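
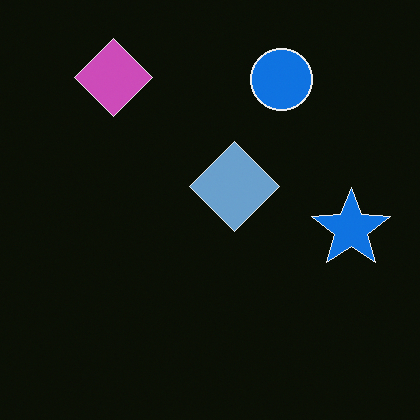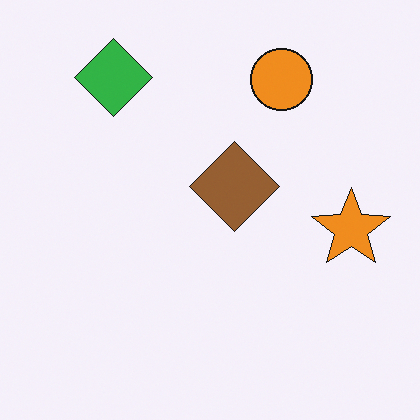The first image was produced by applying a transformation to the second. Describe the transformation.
This is the original image color-inverted (negative).

The light background has become dark and every shape's color is its complement — a photographic negative.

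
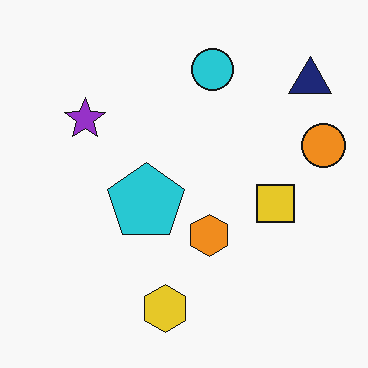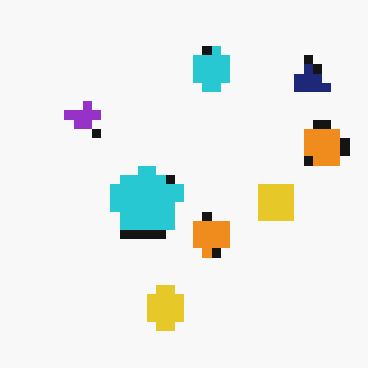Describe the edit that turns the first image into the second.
It was coarsely pixelated.

Shapes are reduced to large square blocks; fine edges and outlines are lost — a downscale-then-upscale (mosaic) effect.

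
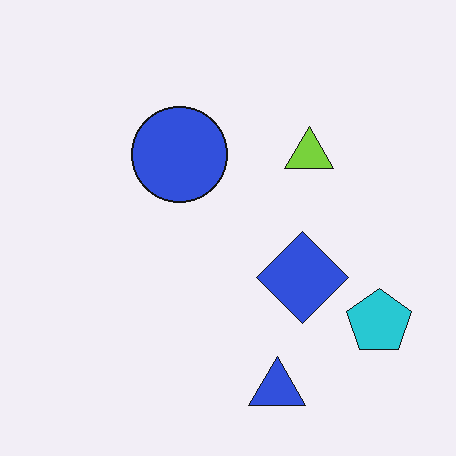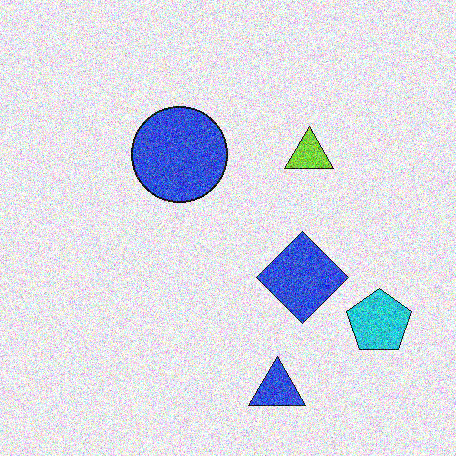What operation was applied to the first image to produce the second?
Degraded with strong gaussian noise.

Random speckle covers the whole image, including the flat background.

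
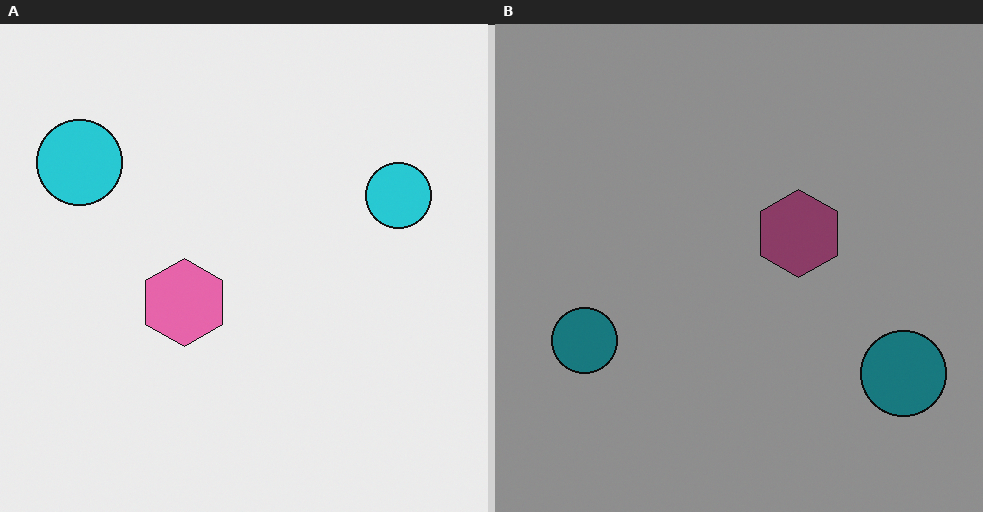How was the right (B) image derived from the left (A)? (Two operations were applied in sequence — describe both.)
The image was rotated 180°, then noticeably darkened.

The pink hexagon sits in the center of the left (A) image and the center of the right (B) — consistent with a whole-image 180° rotation. Every pixel — background and shapes alike — is uniformly darkened.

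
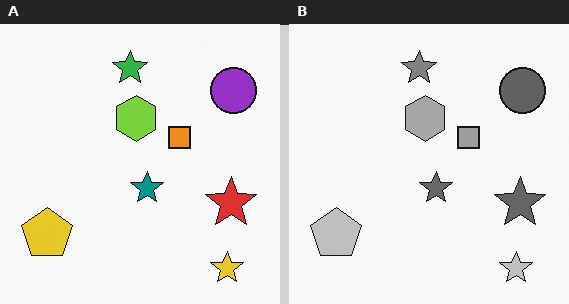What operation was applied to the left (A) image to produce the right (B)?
This is the original image converted to grayscale.

All color is removed — every shape is now a shade of grey.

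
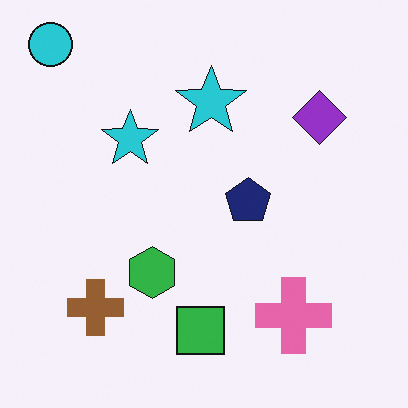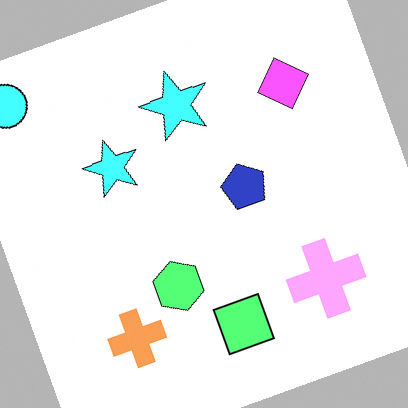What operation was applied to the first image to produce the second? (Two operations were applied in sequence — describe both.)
The second image is the first substantially brightened, then rotated counter-clockwise by a moderate amount.

Every pixel — background and shapes alike — is uniformly brightened. Every shape is tilted by the same angle and the image corners show triangular fill wedges — a whole-image rotation by a non-right angle.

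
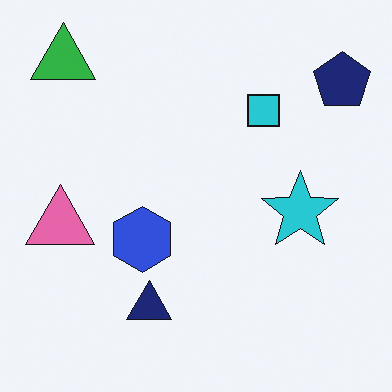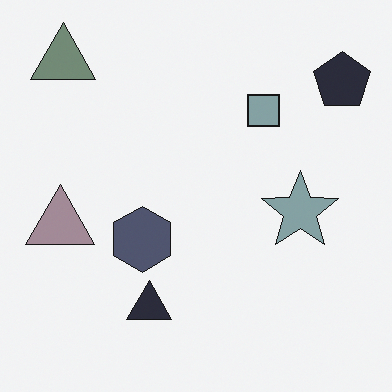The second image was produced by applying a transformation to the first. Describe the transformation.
The second image is the first made much more muted (saturation change).

All colors are more muted and greyish — a global saturation change.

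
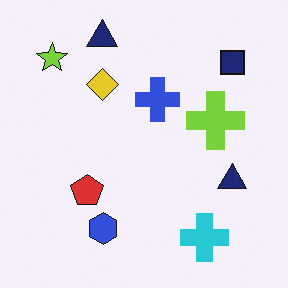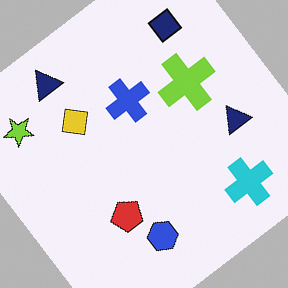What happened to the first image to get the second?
Rotated counter-clockwise by a large amount — several tens of degrees.

Every shape is tilted by the same angle and the image corners show triangular fill wedges — a whole-image rotation by a non-right angle.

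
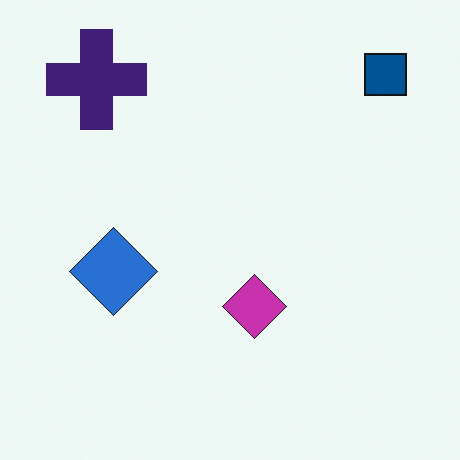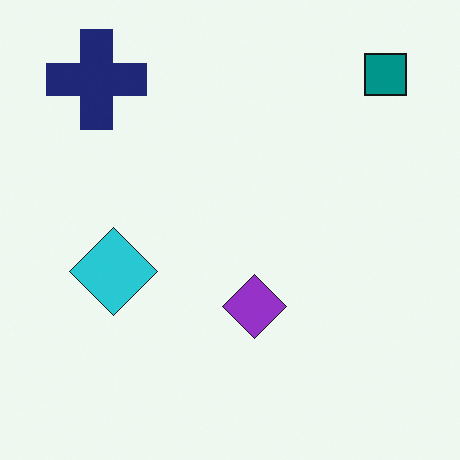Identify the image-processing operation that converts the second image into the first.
Hue-shifted slightly.

Every shape's color has rotated by the same amount around the hue wheel — a uniform hue shift.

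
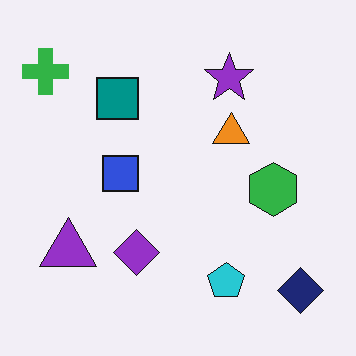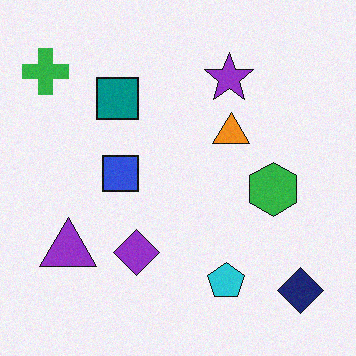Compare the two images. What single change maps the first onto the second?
Degraded with light additive noise.

Random speckle covers the whole image, including the flat background.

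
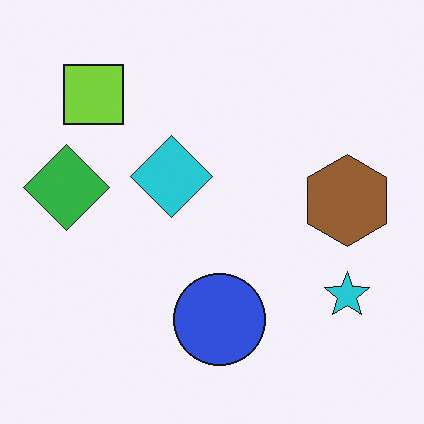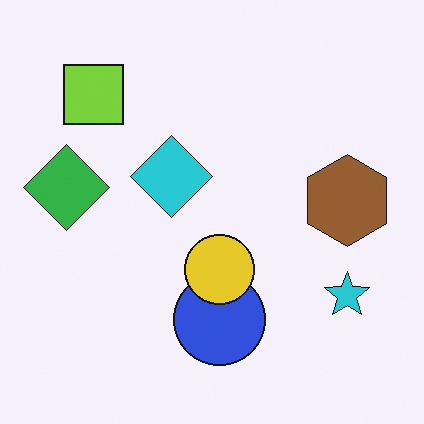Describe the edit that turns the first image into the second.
The transformation is: overlaid with an additional yellow circle.

A yellow circle appears in the second image that is absent from the first.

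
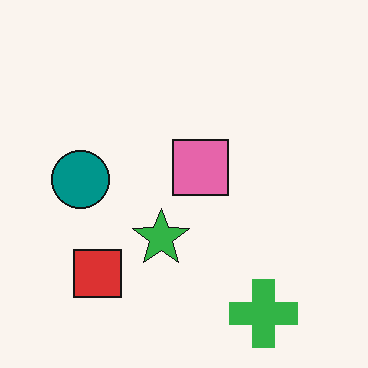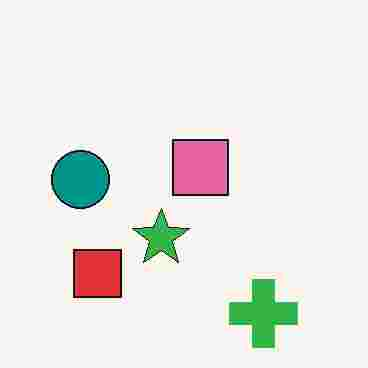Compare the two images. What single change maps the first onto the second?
The image was heavily JPEG-compressed with obvious blocking artifacts.

Blocky 8×8 compression artifacts appear around shape edges and the flat background shows ringing — characteristic JPEG degradation.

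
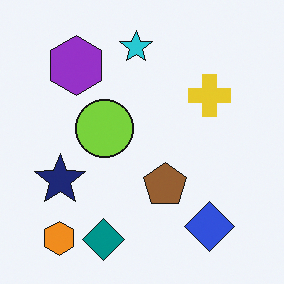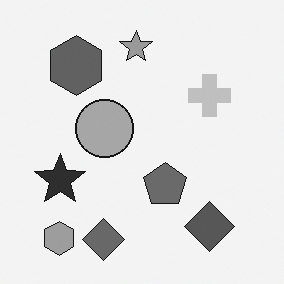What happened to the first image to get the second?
The second image is the first converted to grayscale.

All color is removed — every shape is now a shade of grey.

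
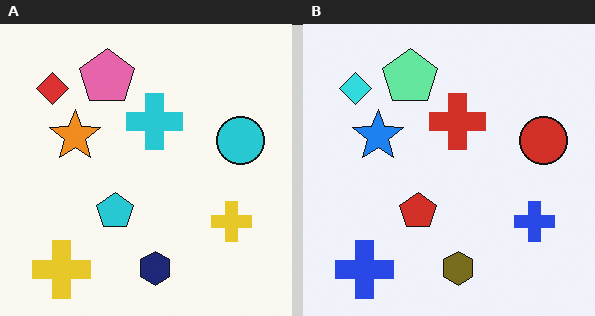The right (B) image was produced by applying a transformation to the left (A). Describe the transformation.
Hue-shifted through roughly half the color wheel.

Every shape's color has rotated by the same amount around the hue wheel — a uniform hue shift.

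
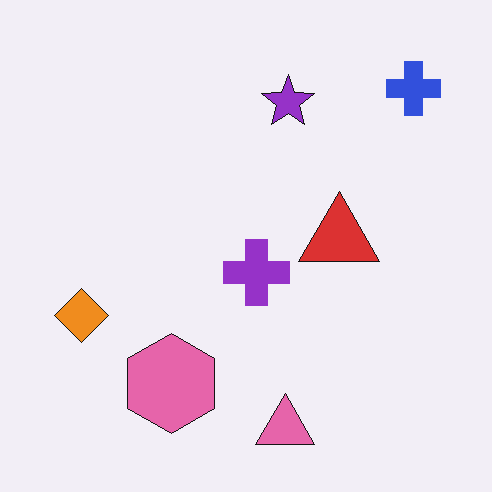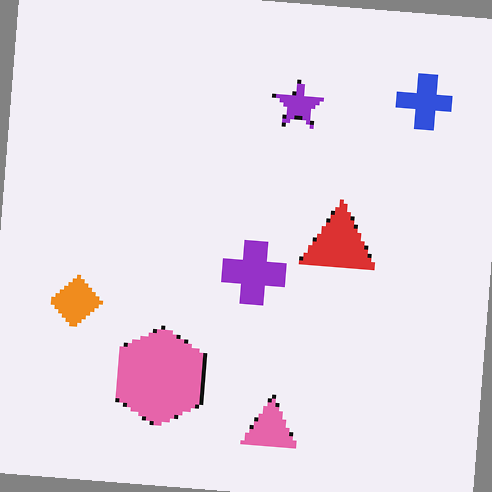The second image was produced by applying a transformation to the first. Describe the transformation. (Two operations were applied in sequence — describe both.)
This is the original image lightly pixelated (a mild mosaic effect), then rotated clockwise by a small amount.

Shapes are reduced to large square blocks; fine edges and outlines are lost — a downscale-then-upscale (mosaic) effect. Every shape is tilted by the same angle and the image corners show triangular fill wedges — a whole-image rotation by a non-right angle.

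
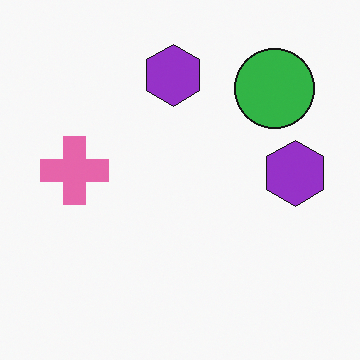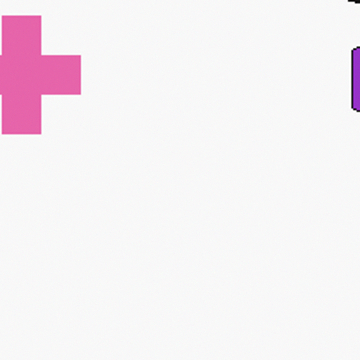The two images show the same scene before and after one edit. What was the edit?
Cropped to a noticeably smaller region and rescaled.

The visible shapes are larger and the field of view is narrower; shapes near the original edges may be partly or wholly outside the frame — a crop-and-rescale.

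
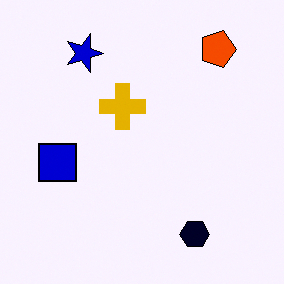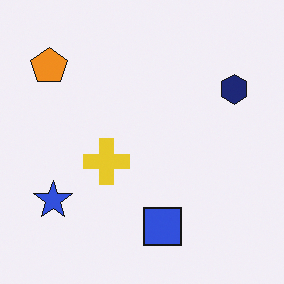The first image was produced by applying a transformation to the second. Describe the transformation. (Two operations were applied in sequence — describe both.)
The first image is the second boosted in contrast, then rotated 90° clockwise.

Tones are pushed away from mid-grey across the whole image — a global contrast change. The orange pentagon sits in the top-left of the second image and the top-right of the first — consistent with a whole-image 90° clockwise rotation.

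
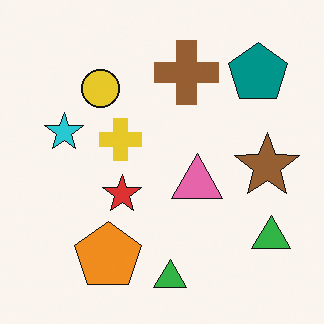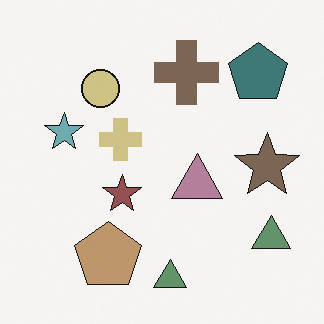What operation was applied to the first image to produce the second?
Made much more muted (saturation change).

All colors are more muted and greyish — a global saturation change.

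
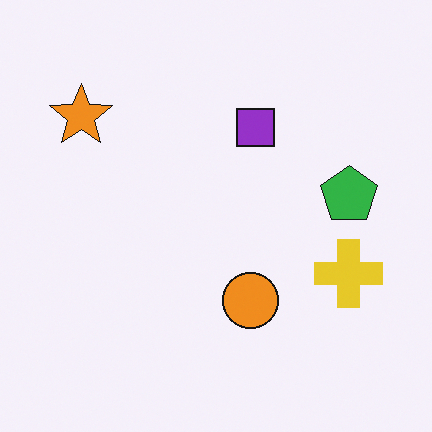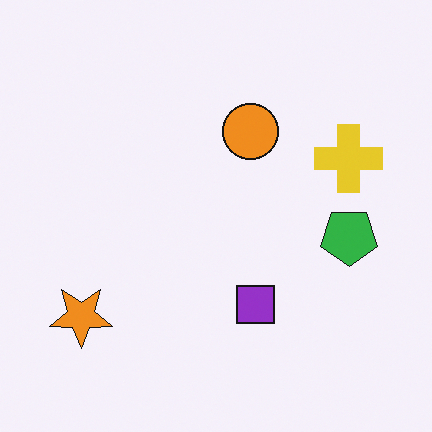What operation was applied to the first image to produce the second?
The transformation is: flipped vertically (top ↔ bottom).

The orange star is in the top-left of the first image and the bottom-left of the second — shapes on opposite sides of the horizontal midline have swapped in a mirror flip.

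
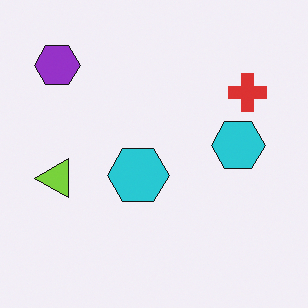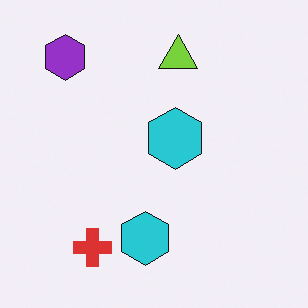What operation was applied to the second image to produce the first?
The transformation is: transposed (reflected across the top-left ↔ bottom-right diagonal).

Shapes have swapped their row and column positions — what was in the top-right is now in the bottom-left — a diagonal reflection.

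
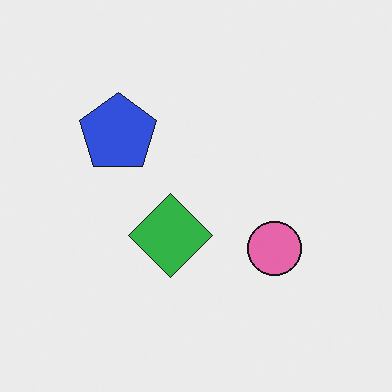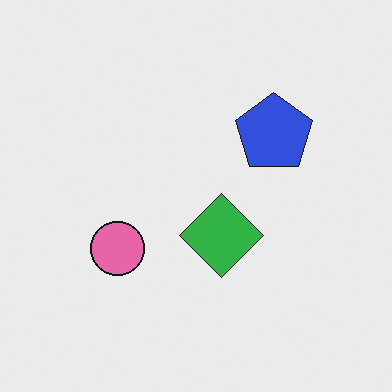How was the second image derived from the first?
Flipped horizontally (left ↔ right).

The blue pentagon is in the left of the first image and the right of the second — shapes on opposite sides of the vertical midline have swapped in a mirror flip.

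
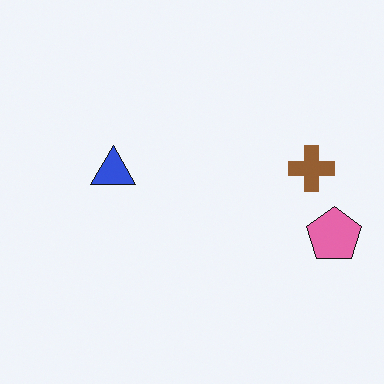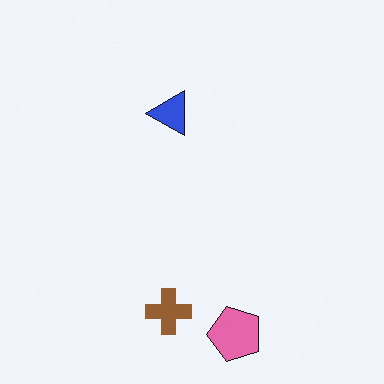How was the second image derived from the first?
The second image is the first transposed (reflected across the top-left ↔ bottom-right diagonal).

Shapes have swapped their row and column positions — what was in the top-right is now in the bottom-left — a diagonal reflection.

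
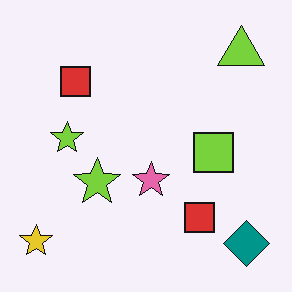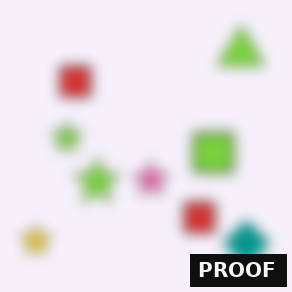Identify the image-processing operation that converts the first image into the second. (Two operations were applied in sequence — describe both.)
The image was heavily blurred, then watermarked with the text "PROOF" in the lower-right corner.

Shape edges and outlines are uniformly softened across the whole image. A dark label reading "PROOF" appears in the lower-right corner.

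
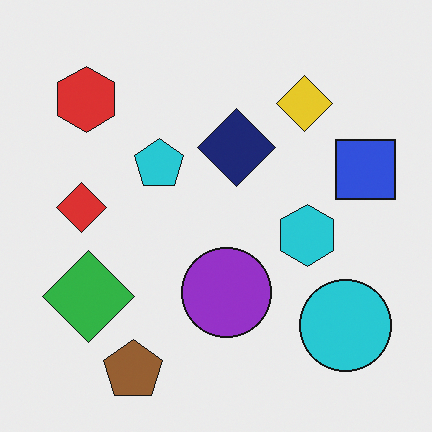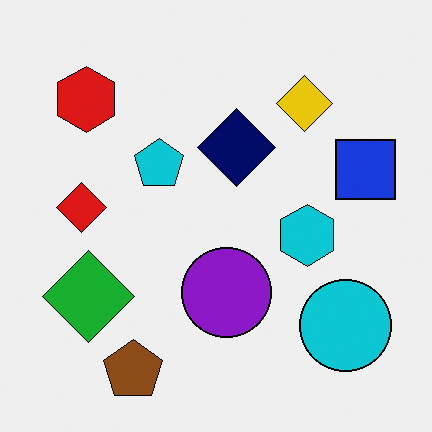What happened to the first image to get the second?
Given slightly increased contrast.

Tones are pushed away from mid-grey across the whole image — a global contrast change.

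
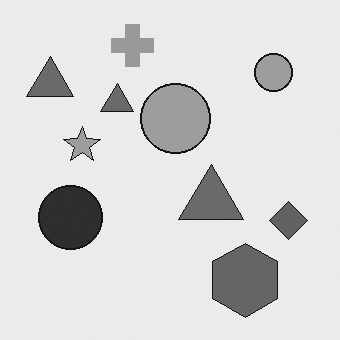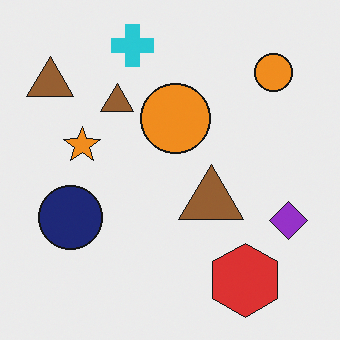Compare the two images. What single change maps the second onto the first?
This is the original image converted to grayscale.

All color is removed — every shape is now a shade of grey.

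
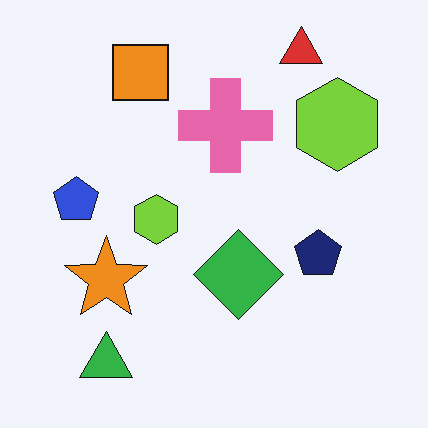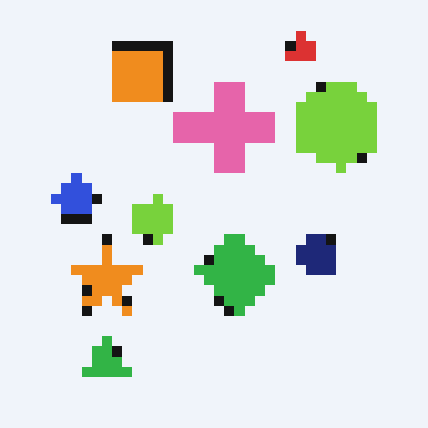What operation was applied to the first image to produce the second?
The image was heavily pixelated into large blocks.

Shapes are reduced to large square blocks; fine edges and outlines are lost — a downscale-then-upscale (mosaic) effect.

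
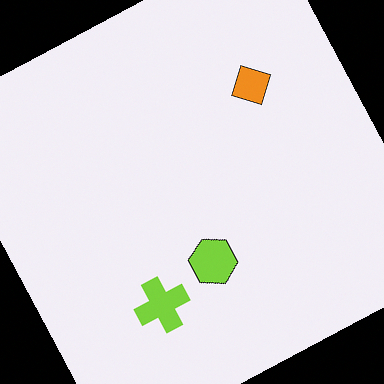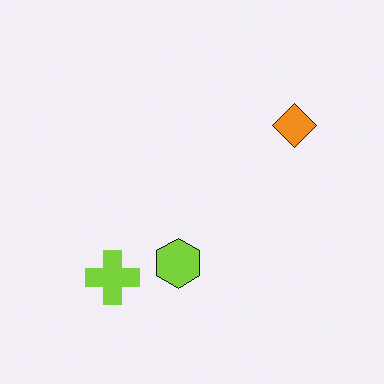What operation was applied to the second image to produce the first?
The transformation is: rotated counter-clockwise by a clearly visible amount.

Every shape is tilted by the same angle and the image corners show triangular fill wedges — a whole-image rotation by a non-right angle.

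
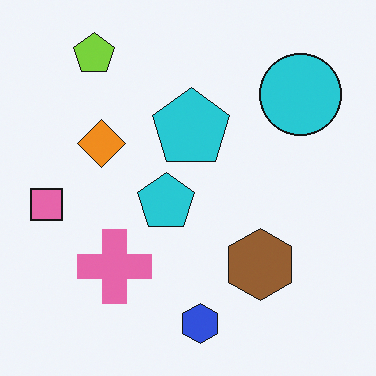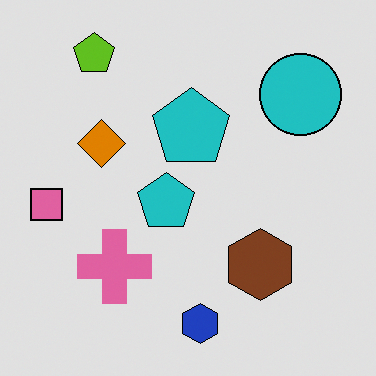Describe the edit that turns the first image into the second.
It was posterized to a reduced palette.

Each flat color has snapped to a coarser quantized level — most visibly, the near-white background has dropped to a flat grey.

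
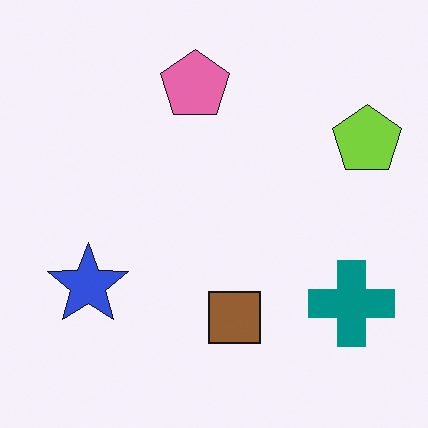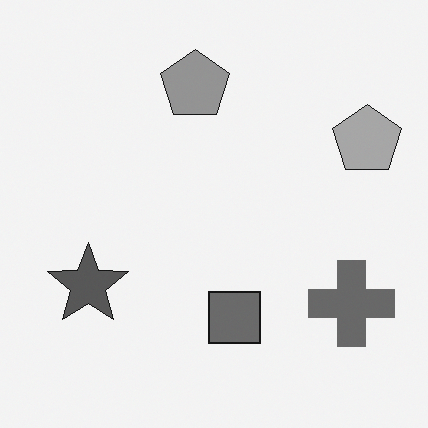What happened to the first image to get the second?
It was converted to grayscale.

All color is removed — every shape is now a shade of grey.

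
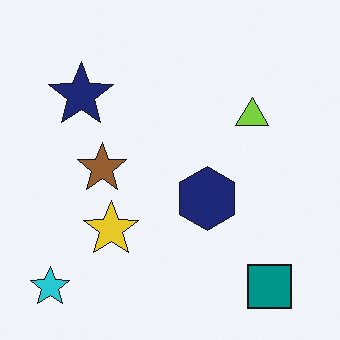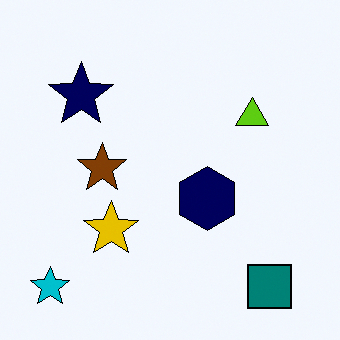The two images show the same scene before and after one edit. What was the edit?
Given slightly increased contrast.

Tones are pushed away from mid-grey across the whole image — a global contrast change.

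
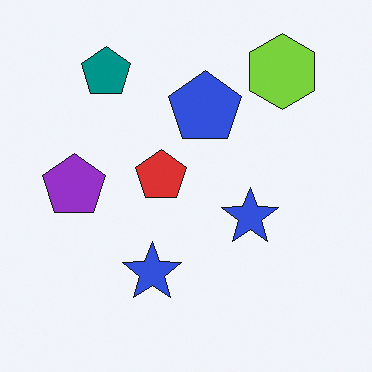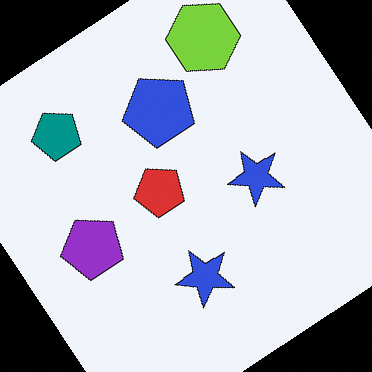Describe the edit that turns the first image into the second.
Rotated counter-clockwise by a large amount — several tens of degrees.

Every shape is tilted by the same angle and the image corners show triangular fill wedges — a whole-image rotation by a non-right angle.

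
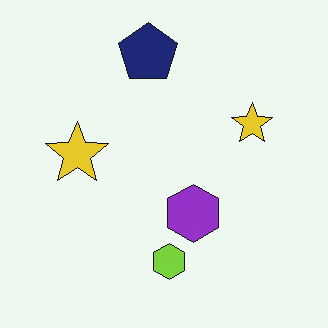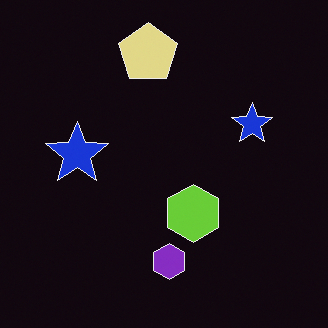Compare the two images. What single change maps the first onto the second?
The transformation is: color-inverted (negative).

The light background has become dark and every shape's color is its complement — a photographic negative.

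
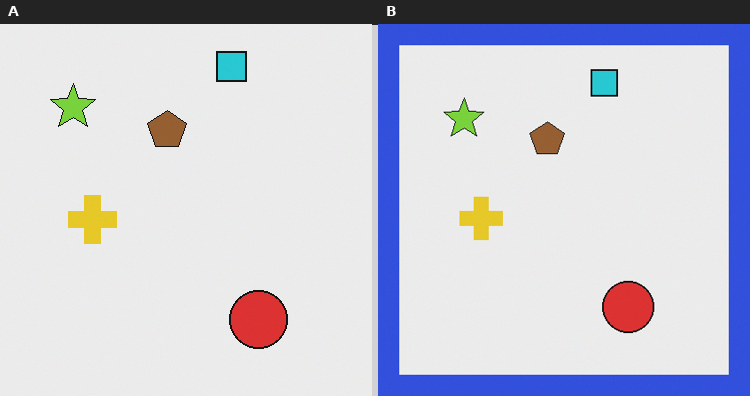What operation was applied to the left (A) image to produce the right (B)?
It was framed with a blue border.

A solid blue frame runs around the edge of the right (B) image, with the content slightly shrunk inside it.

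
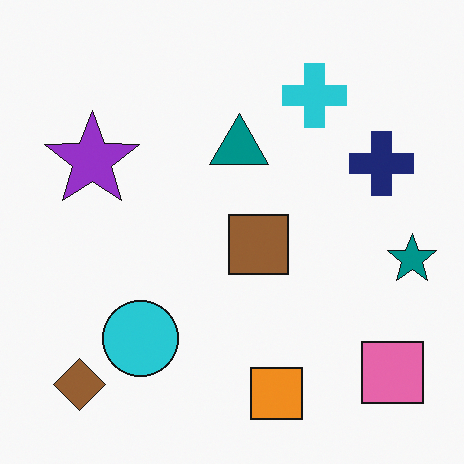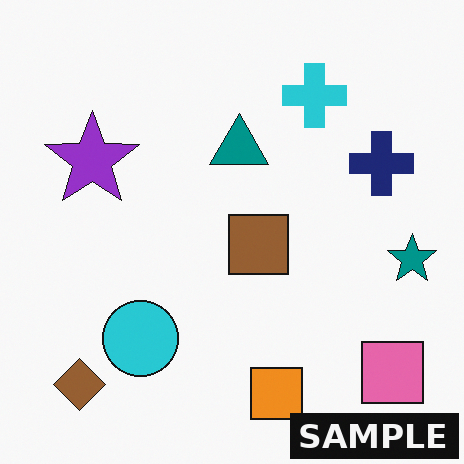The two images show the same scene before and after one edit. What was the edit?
Watermarked with the text "SAMPLE" in the lower-right corner.

A dark label reading "SAMPLE" appears in the lower-right corner.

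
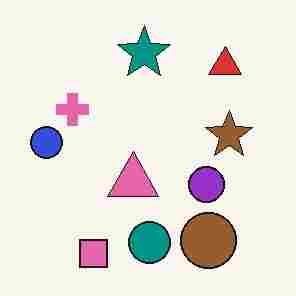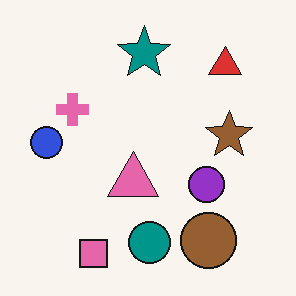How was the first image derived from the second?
It was degraded with heavy JPEG compression.

Blocky 8×8 compression artifacts appear around shape edges and the flat background shows ringing — characteristic JPEG degradation.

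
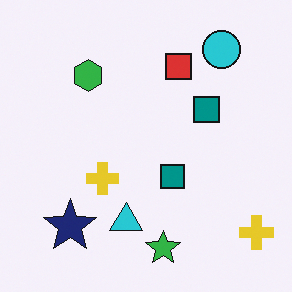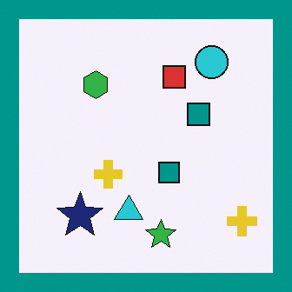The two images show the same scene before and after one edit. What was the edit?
It was framed with a teal border.

A solid teal frame runs around the edge of the second image, with the content slightly shrunk inside it.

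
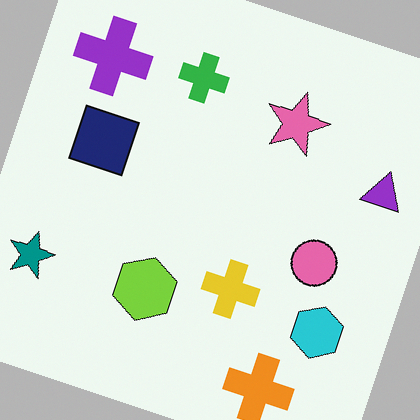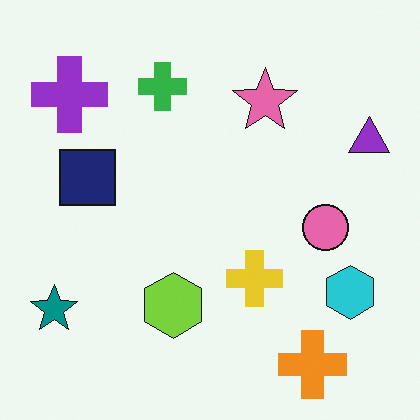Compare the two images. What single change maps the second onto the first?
The image was rotated clockwise by a clearly visible amount.

Every shape is tilted by the same angle and the image corners show triangular fill wedges — a whole-image rotation by a non-right angle.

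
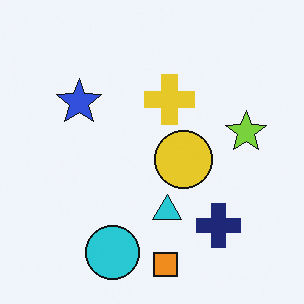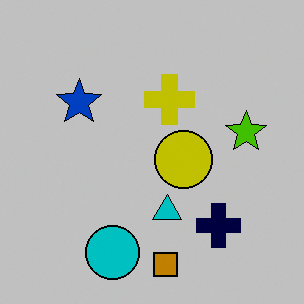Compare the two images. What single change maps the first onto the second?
This is the original image heavily posterized to just a handful of flat colors.

Each flat color has snapped to a coarser quantized level — most visibly, the near-white background has dropped to a flat grey.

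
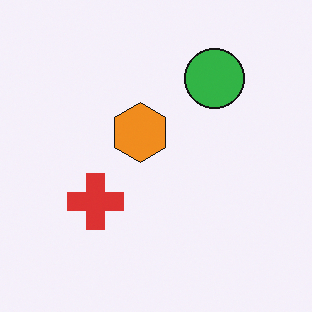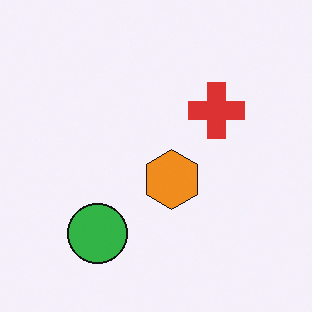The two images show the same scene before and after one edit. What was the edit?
Rotated 180°.

The green circle sits in the top-right of the first image and the bottom-left of the second — consistent with a whole-image 180° rotation.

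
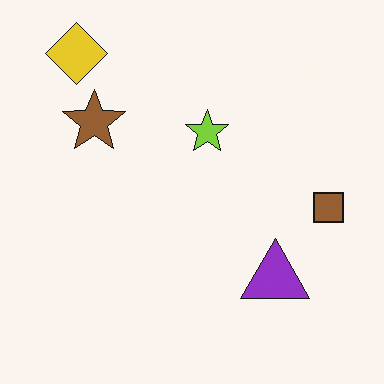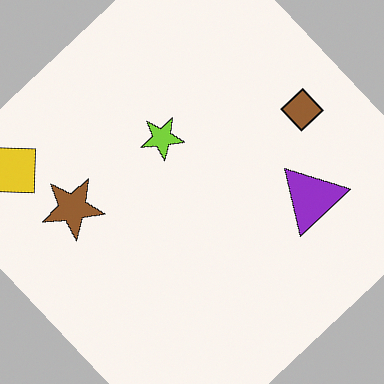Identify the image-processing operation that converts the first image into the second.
The transformation is: rotated counter-clockwise by a large amount — several tens of degrees.

Every shape is tilted by the same angle and the image corners show triangular fill wedges — a whole-image rotation by a non-right angle.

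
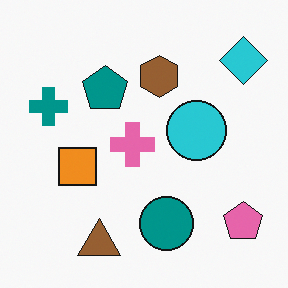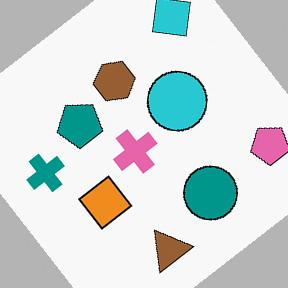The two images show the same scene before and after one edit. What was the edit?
The image was rotated counter-clockwise by a large amount — several tens of degrees.

Every shape is tilted by the same angle and the image corners show triangular fill wedges — a whole-image rotation by a non-right angle.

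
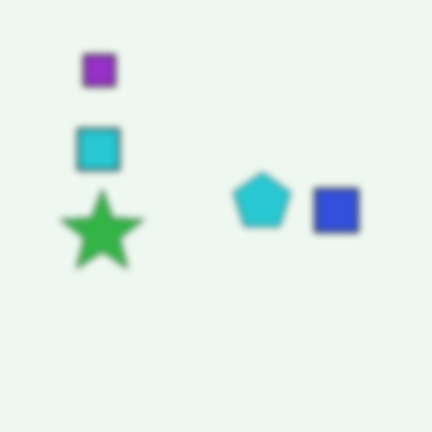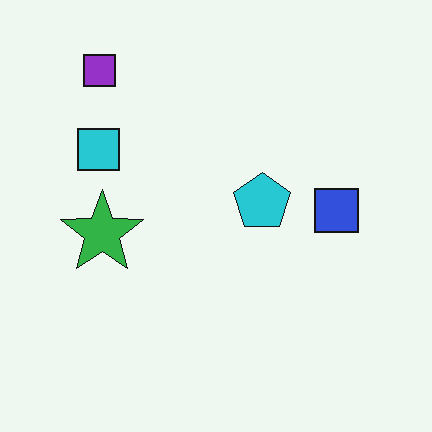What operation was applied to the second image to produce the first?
It was moderately blurred.

Shape edges and outlines are uniformly softened across the whole image.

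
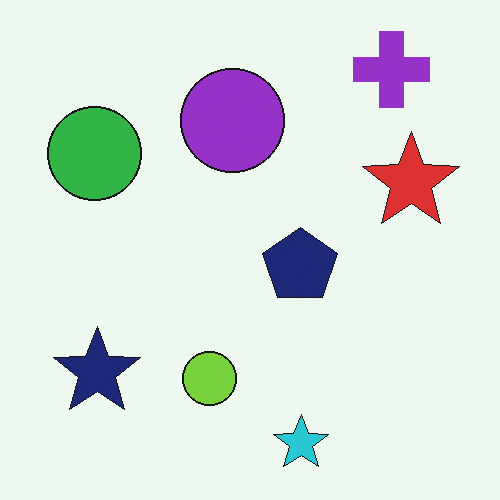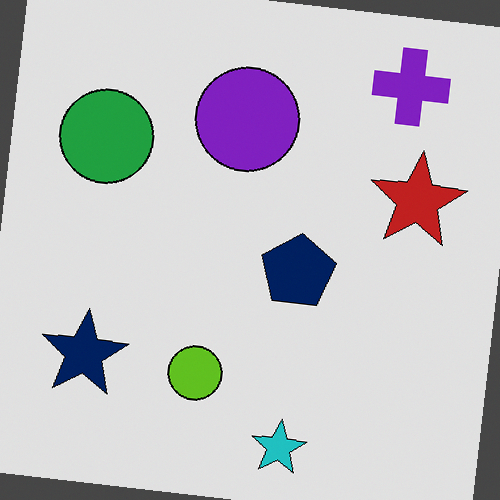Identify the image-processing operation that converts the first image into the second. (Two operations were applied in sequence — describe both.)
Moderately posterized, then rotated clockwise by a slight angle.

Each flat color has snapped to a coarser quantized level — most visibly, the near-white background has dropped to a flat grey. Every shape is tilted by the same angle and the image corners show triangular fill wedges — a whole-image rotation by a non-right angle.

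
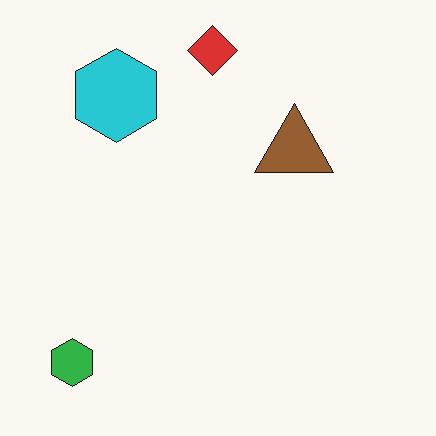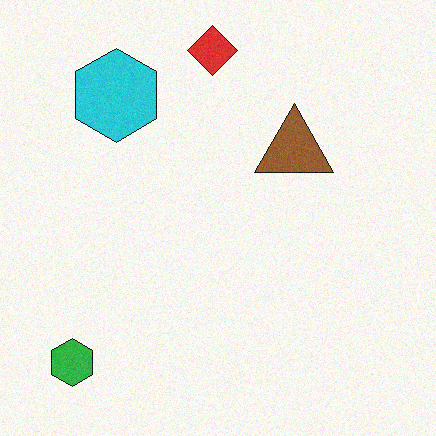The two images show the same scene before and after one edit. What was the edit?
The transformation is: degraded with subtle gaussian noise.

Random speckle covers the whole image, including the flat background.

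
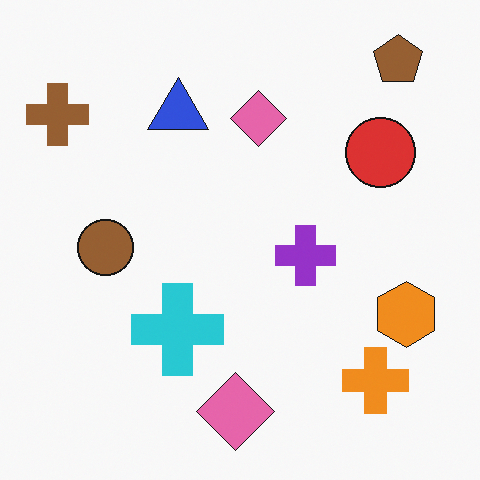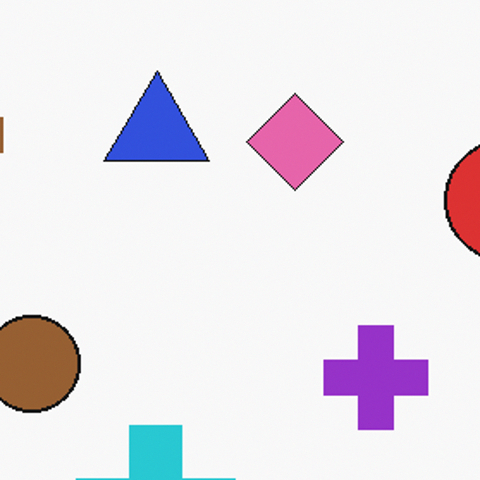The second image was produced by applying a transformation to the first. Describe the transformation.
It was cropped tightly and scaled back up.

The visible shapes are larger and the field of view is narrower; shapes near the original edges may be partly or wholly outside the frame — a crop-and-rescale.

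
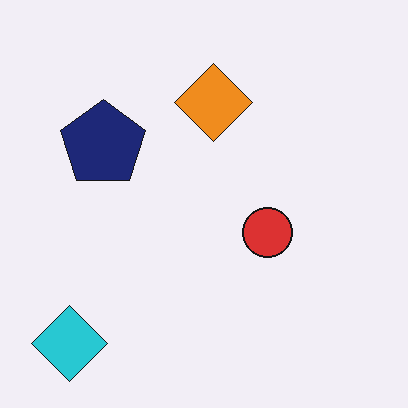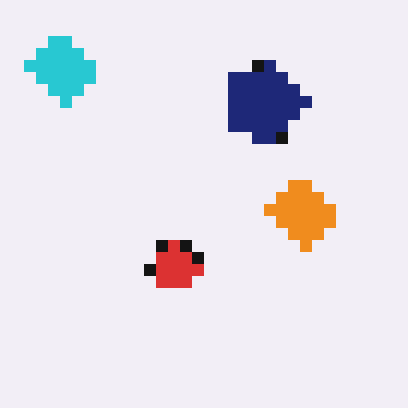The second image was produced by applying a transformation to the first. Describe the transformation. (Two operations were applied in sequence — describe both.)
It was rotated 90° clockwise, then heavily pixelated into large blocks.

The cyan diamond sits in the bottom-left of the first image and the top-left of the second — consistent with a whole-image 90° clockwise rotation. Shapes are reduced to large square blocks; fine edges and outlines are lost — a downscale-then-upscale (mosaic) effect.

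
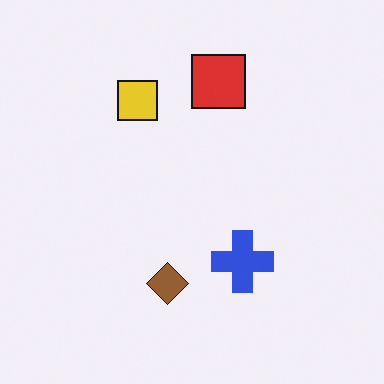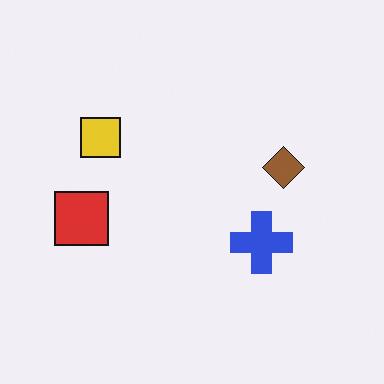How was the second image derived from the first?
The second image is the first transposed (reflected across the top-left ↔ bottom-right diagonal).

Shapes have swapped their row and column positions — what was in the top-right is now in the bottom-left — a diagonal reflection.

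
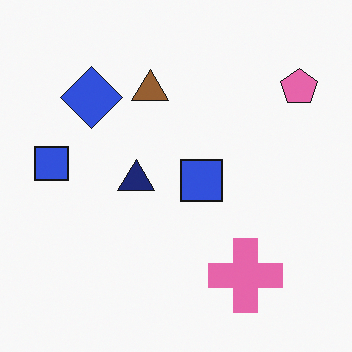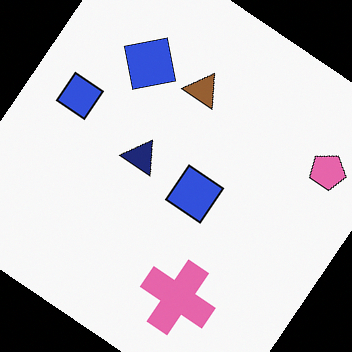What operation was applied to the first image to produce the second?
This is the original image rotated clockwise by a large amount — several tens of degrees.

Every shape is tilted by the same angle and the image corners show triangular fill wedges — a whole-image rotation by a non-right angle.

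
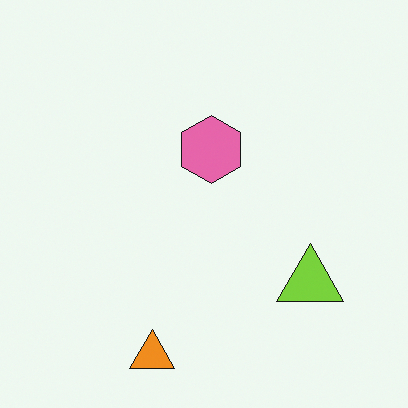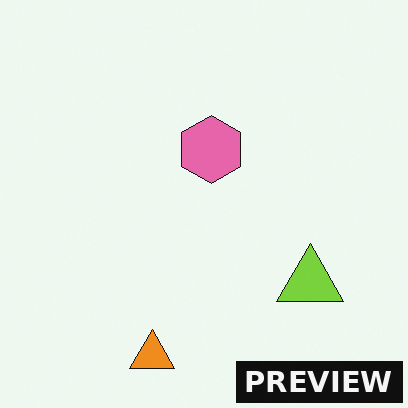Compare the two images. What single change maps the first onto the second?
The transformation is: watermarked with the text "PREVIEW" in the lower-right corner.

A dark label reading "PREVIEW" appears in the lower-right corner.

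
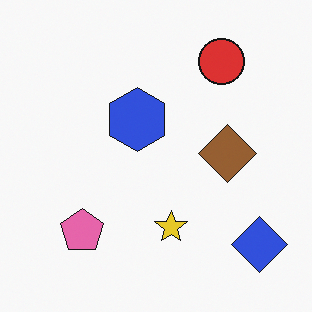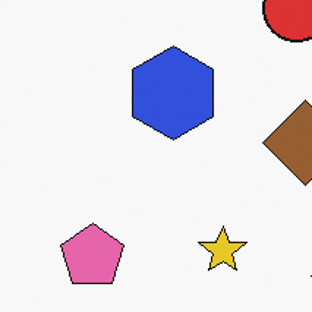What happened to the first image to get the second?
It was cropped slightly and scaled back up.

The visible shapes are larger and the field of view is narrower; shapes near the original edges may be partly or wholly outside the frame — a crop-and-rescale.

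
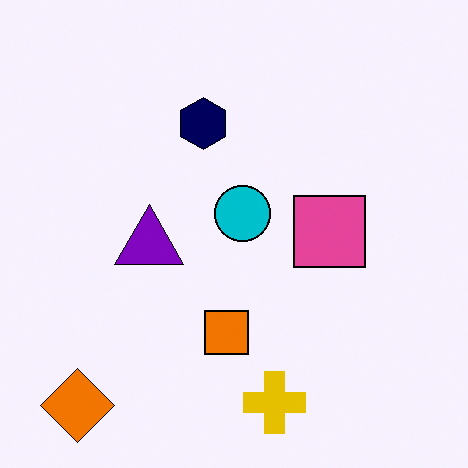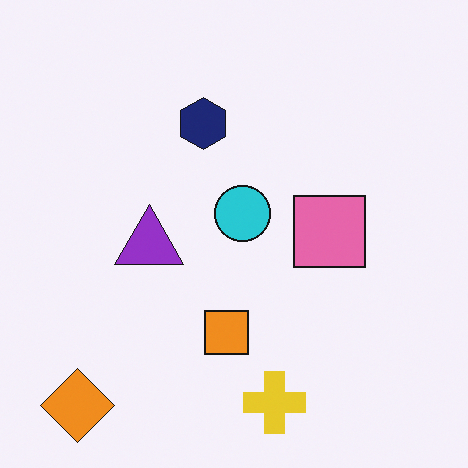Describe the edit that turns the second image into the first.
Given slightly increased contrast.

Tones are pushed away from mid-grey across the whole image — a global contrast change.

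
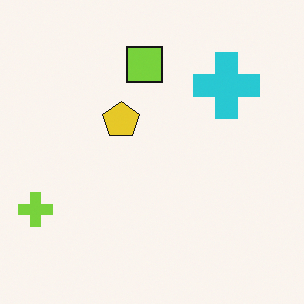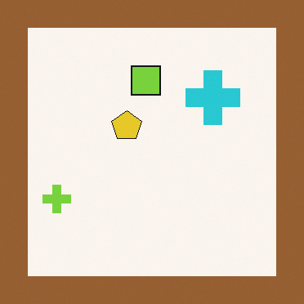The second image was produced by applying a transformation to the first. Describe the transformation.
The second image is the first framed with a brown border.

A solid brown frame runs around the edge of the second image, with the content slightly shrunk inside it.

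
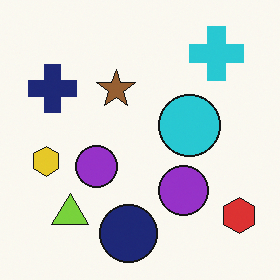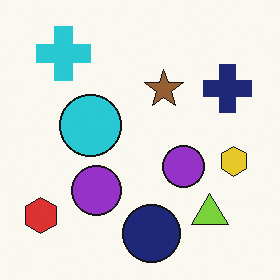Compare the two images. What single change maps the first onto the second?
Flipped horizontally (left ↔ right).

The red hexagon is in the bottom-right of the first image and the bottom-left of the second — shapes on opposite sides of the vertical midline have swapped in a mirror flip.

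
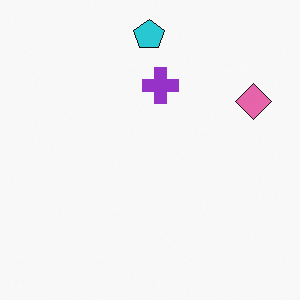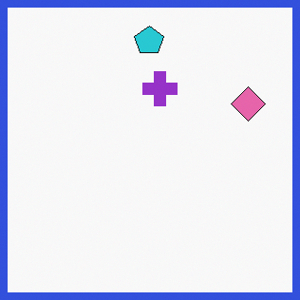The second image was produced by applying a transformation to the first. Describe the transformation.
This is the original image framed with a blue border.

A solid blue frame runs around the edge of the second image, with the content slightly shrunk inside it.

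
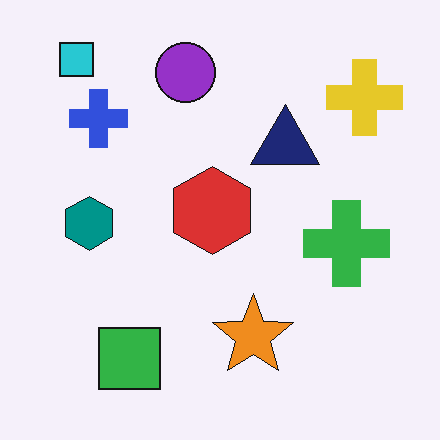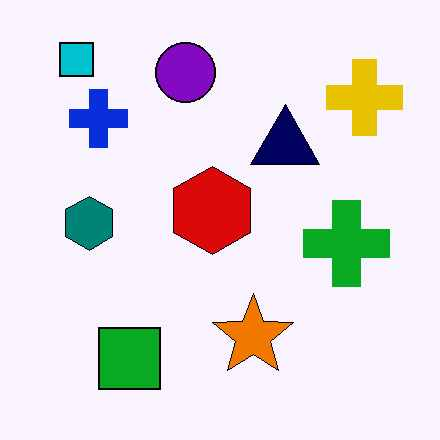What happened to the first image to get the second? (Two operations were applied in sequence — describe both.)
This is the original image given slightly increased contrast, then given moderate JPEG compression.

Tones are pushed away from mid-grey across the whole image — a global contrast change. Blocky 8×8 compression artifacts appear around shape edges and the flat background shows ringing — characteristic JPEG degradation.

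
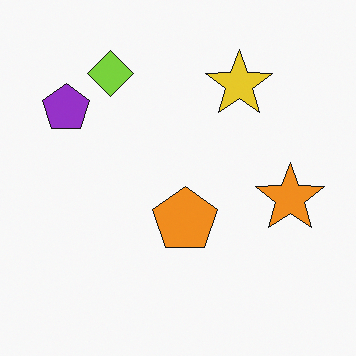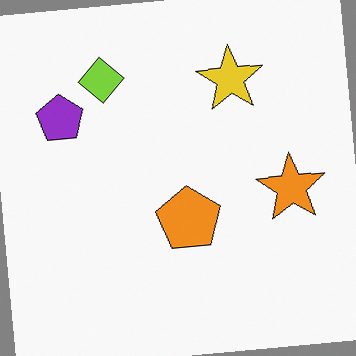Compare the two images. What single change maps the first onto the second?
It was rotated counter-clockwise by a slight angle.

Every shape is tilted by the same angle and the image corners show triangular fill wedges — a whole-image rotation by a non-right angle.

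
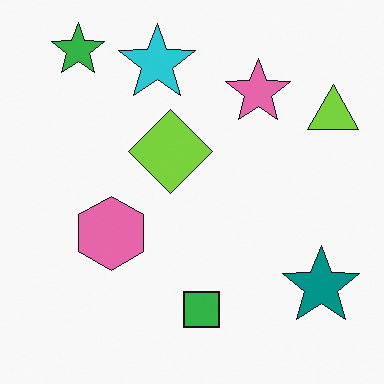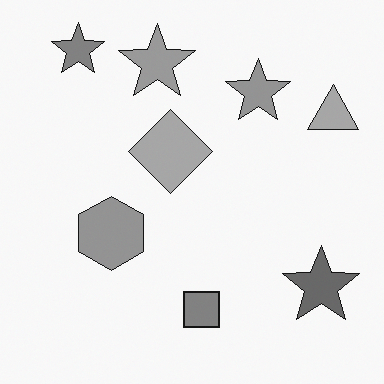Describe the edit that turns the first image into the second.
The image was converted to grayscale.

All color is removed — every shape is now a shade of grey.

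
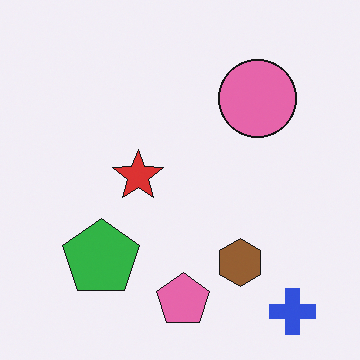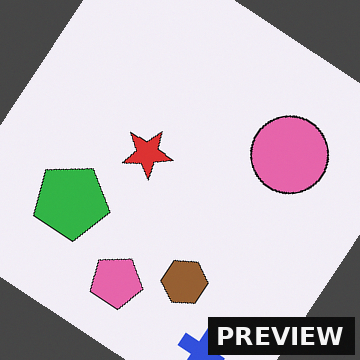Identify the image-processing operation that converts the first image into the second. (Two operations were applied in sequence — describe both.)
This is the original image rotated clockwise by a large amount — several tens of degrees, then watermarked with the text "PREVIEW" in the lower-right corner.

Every shape is tilted by the same angle and the image corners show triangular fill wedges — a whole-image rotation by a non-right angle. A dark label reading "PREVIEW" appears in the lower-right corner.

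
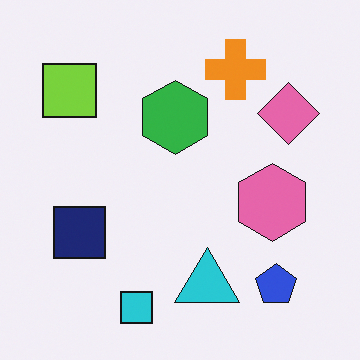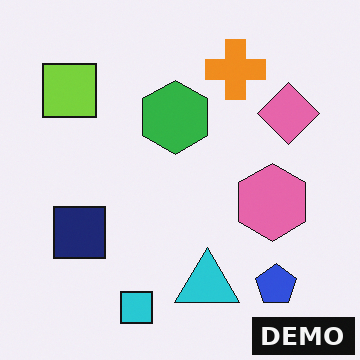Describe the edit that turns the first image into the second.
It was watermarked with the text "DEMO" in the lower-right corner.

A dark label reading "DEMO" appears in the lower-right corner.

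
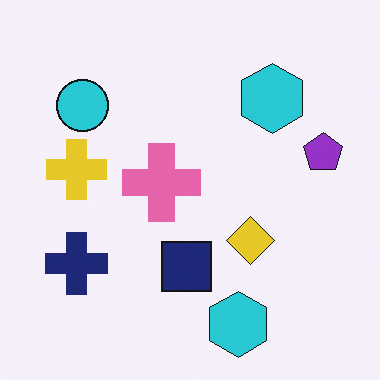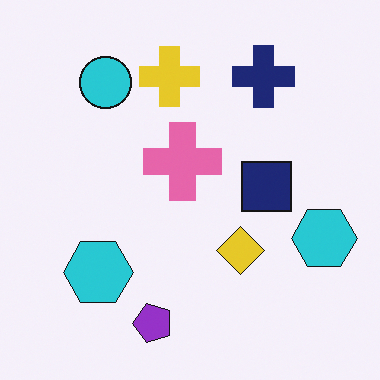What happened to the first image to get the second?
It was transposed (reflected across the top-left ↔ bottom-right diagonal).

Shapes have swapped their row and column positions — what was in the top-right is now in the bottom-left — a diagonal reflection.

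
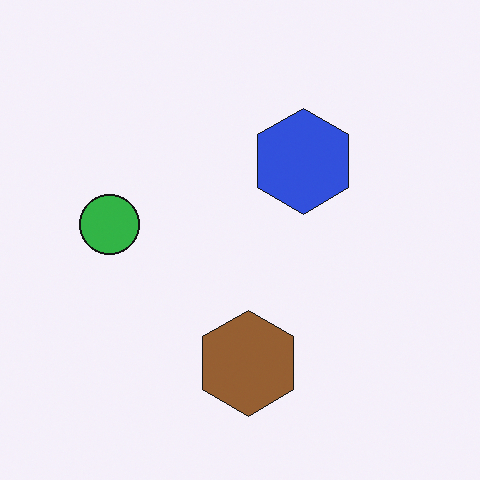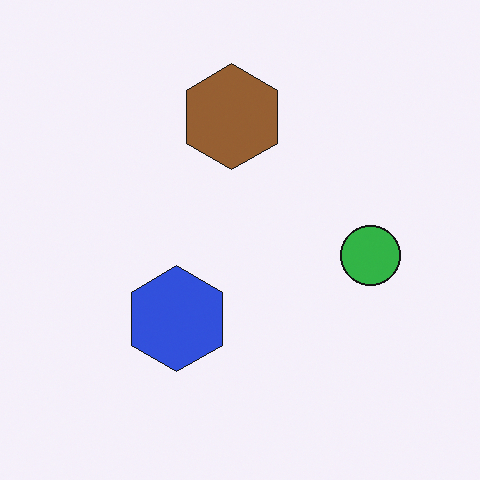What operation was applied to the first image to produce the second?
The image was rotated 180°.

The green circle sits in the left of the first image and the right of the second — consistent with a whole-image 180° rotation.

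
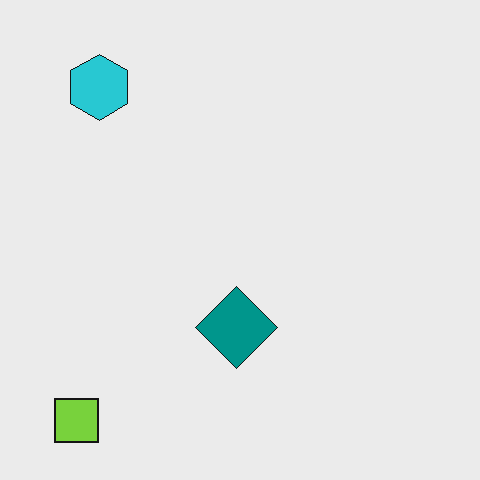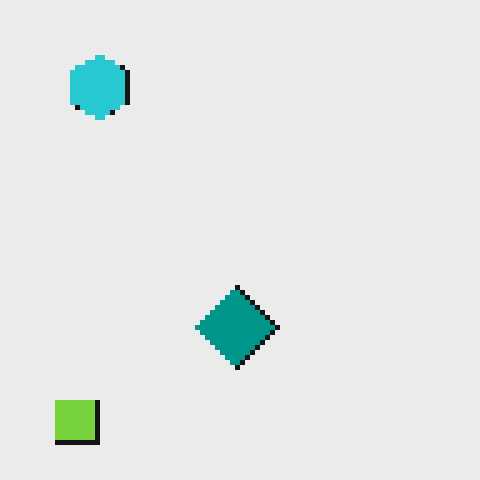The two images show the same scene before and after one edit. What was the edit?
Mildly pixelated.

Shapes are reduced to large square blocks; fine edges and outlines are lost — a downscale-then-upscale (mosaic) effect.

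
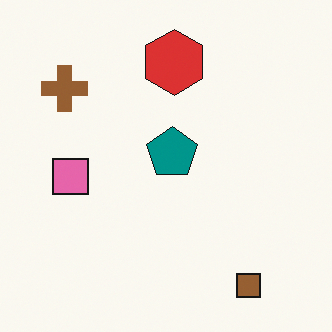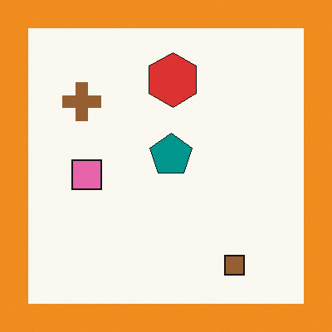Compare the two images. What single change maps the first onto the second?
The image was framed with a orange border.

A solid orange frame runs around the edge of the second image, with the content slightly shrunk inside it.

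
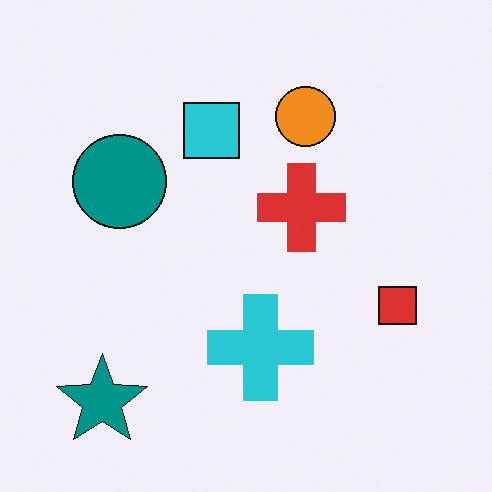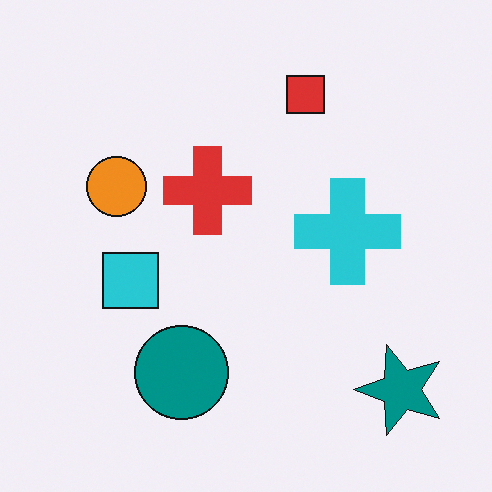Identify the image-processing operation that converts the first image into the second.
The image was rotated 90° counter-clockwise.

The teal star sits in the bottom-left of the first image and the bottom-right of the second — consistent with a whole-image 90° counter-clockwise rotation.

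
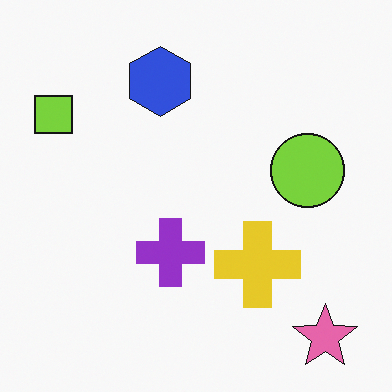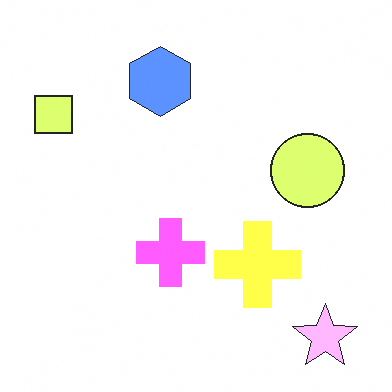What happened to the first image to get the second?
The transformation is: brightened a lot.

Every pixel — background and shapes alike — is uniformly brightened.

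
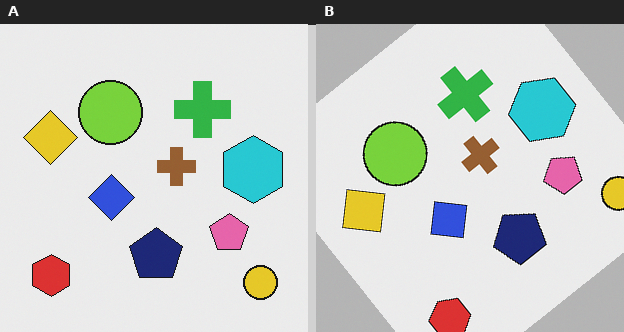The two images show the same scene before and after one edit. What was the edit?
The image was rotated counter-clockwise by a large amount — several tens of degrees.

Every shape is tilted by the same angle and the image corners show triangular fill wedges — a whole-image rotation by a non-right angle.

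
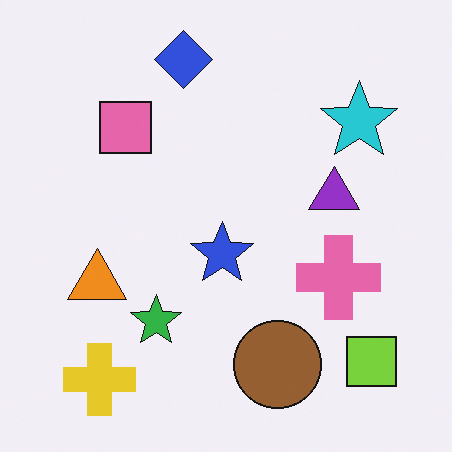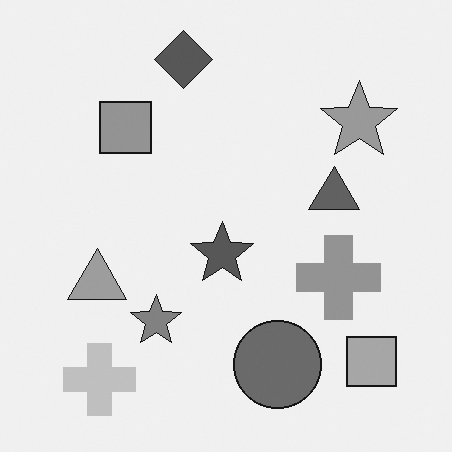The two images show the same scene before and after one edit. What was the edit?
The transformation is: converted to grayscale.

All color is removed — every shape is now a shade of grey.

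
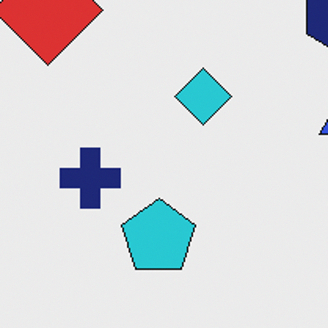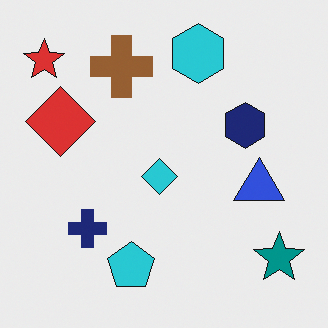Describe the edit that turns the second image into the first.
Cropped slightly and scaled back up.

The visible shapes are larger and the field of view is narrower; shapes near the original edges may be partly or wholly outside the frame — a crop-and-rescale.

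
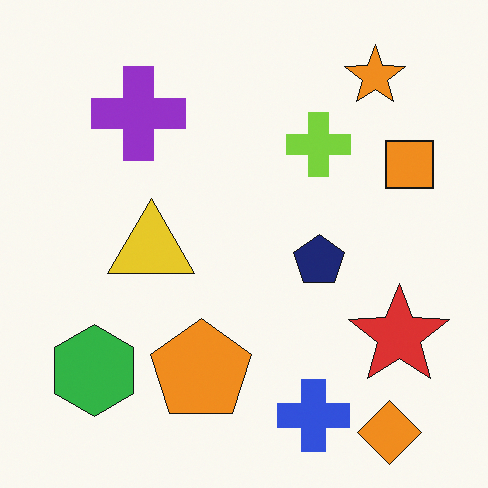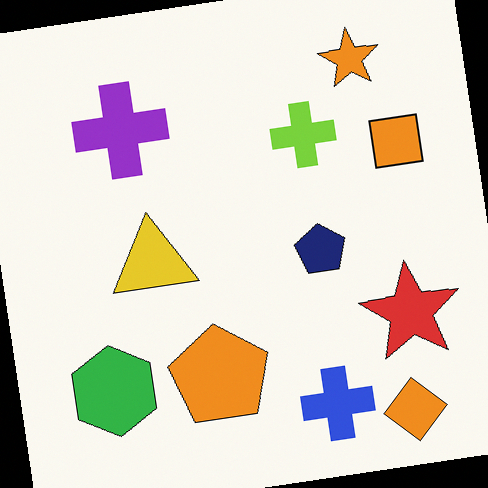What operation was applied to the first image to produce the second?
It was rotated counter-clockwise by a few degrees.

Every shape is tilted by the same angle and the image corners show triangular fill wedges — a whole-image rotation by a non-right angle.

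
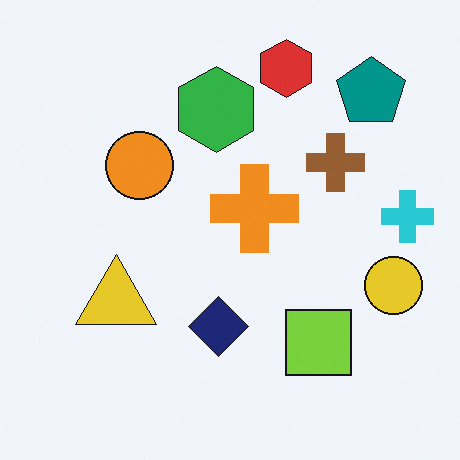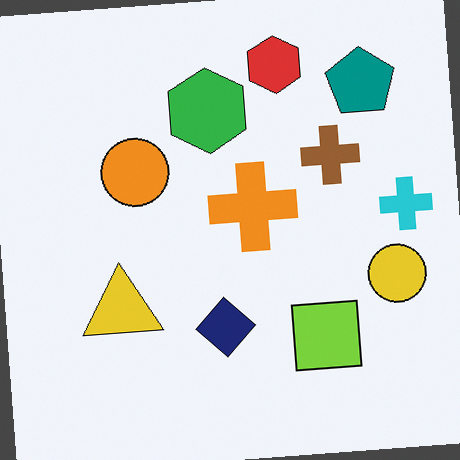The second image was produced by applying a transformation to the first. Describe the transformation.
This is the original image rotated counter-clockwise by a small amount.

Every shape is tilted by the same angle and the image corners show triangular fill wedges — a whole-image rotation by a non-right angle.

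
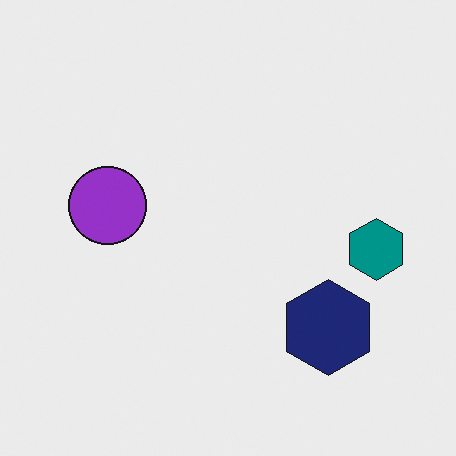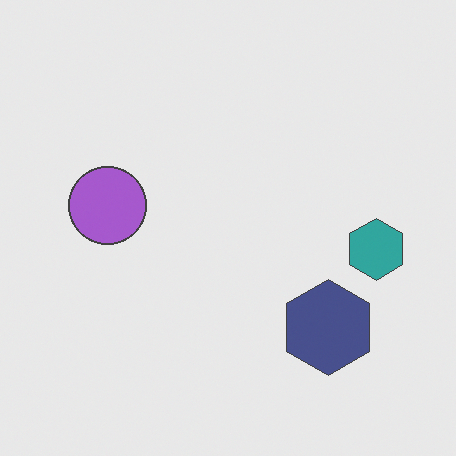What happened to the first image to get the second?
The second image is the first given slightly reduced contrast.

Tones are pushed toward mid-grey across the whole image — a global contrast change.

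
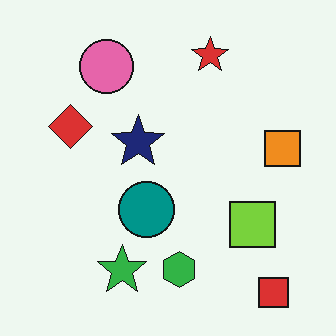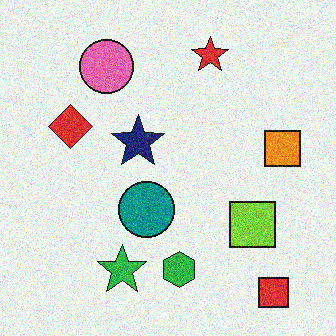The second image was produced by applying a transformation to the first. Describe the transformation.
The transformation is: degraded with visible gaussian noise.

Random speckle covers the whole image, including the flat background.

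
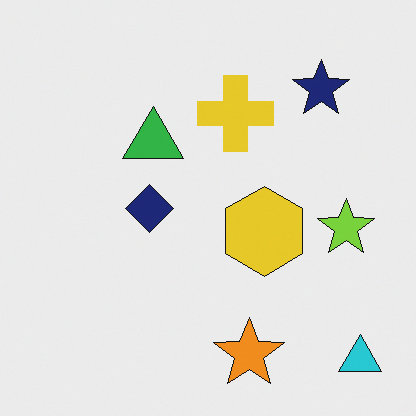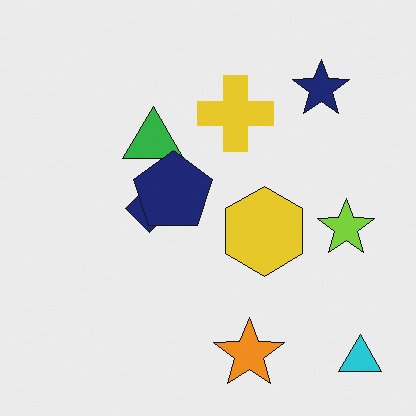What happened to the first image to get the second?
It was overlaid with an additional navy pentagon.

A navy pentagon appears in the second image that is absent from the first.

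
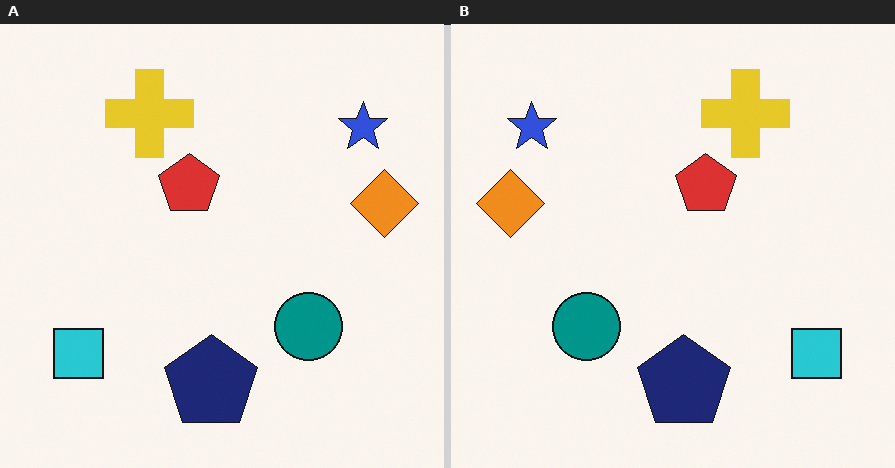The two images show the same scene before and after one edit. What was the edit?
The right (B) image is the left (A) flipped horizontally (left ↔ right).

The orange diamond is in the right of the left (A) image and the left of the right (B) — shapes on opposite sides of the vertical midline have swapped in a mirror flip.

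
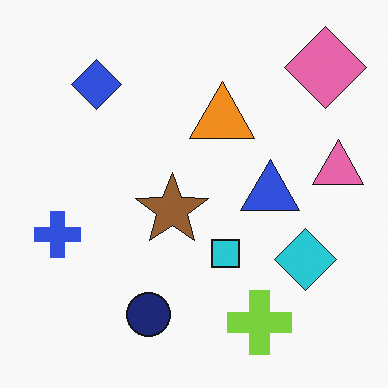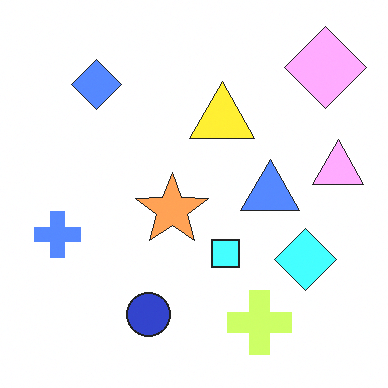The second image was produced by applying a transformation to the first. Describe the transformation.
This is the original image brightened a lot.

Every pixel — background and shapes alike — is uniformly brightened.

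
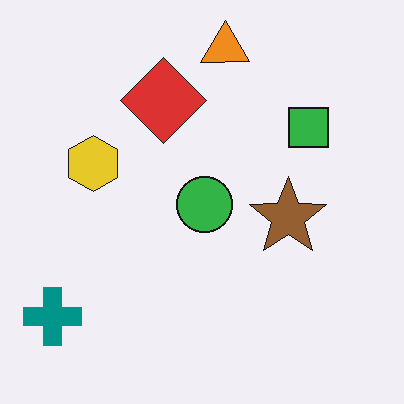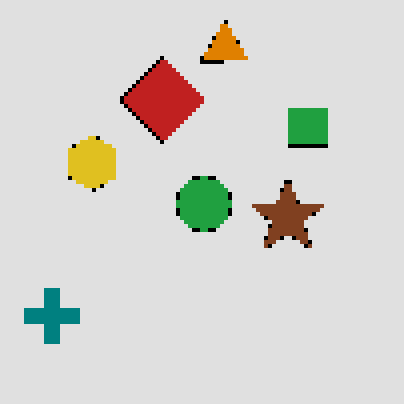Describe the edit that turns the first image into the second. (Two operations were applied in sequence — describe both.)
This is the original image lightly pixelated (a mild mosaic effect), then moderately posterized.

Shapes are reduced to large square blocks; fine edges and outlines are lost — a downscale-then-upscale (mosaic) effect. Each flat color has snapped to a coarser quantized level — most visibly, the near-white background has dropped to a flat grey.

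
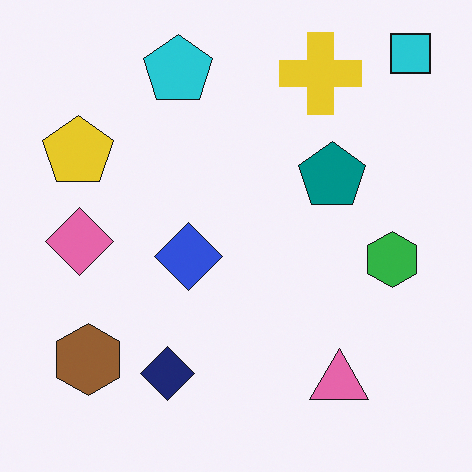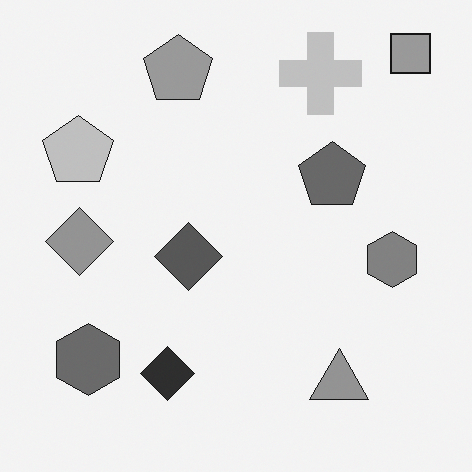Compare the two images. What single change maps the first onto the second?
This is the original image converted to grayscale.

All color is removed — every shape is now a shade of grey.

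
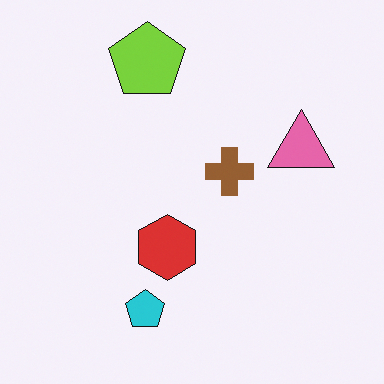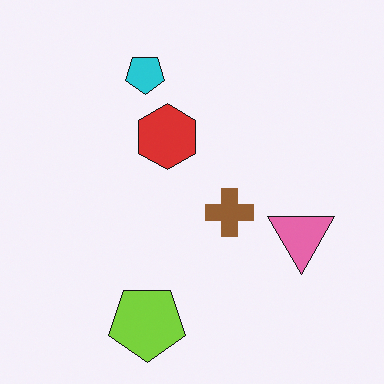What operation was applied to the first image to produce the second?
The second image is the first flipped vertically (top ↔ bottom).

The lime pentagon is in the top of the first image and the bottom of the second — shapes on opposite sides of the horizontal midline have swapped in a mirror flip.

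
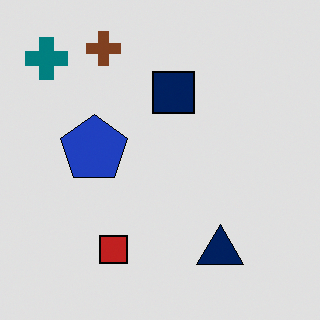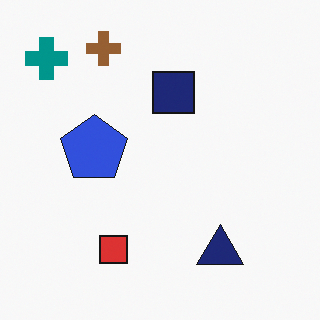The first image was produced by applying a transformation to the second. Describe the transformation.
The image was posterized to a reduced palette.

Each flat color has snapped to a coarser quantized level — most visibly, the near-white background has dropped to a flat grey.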